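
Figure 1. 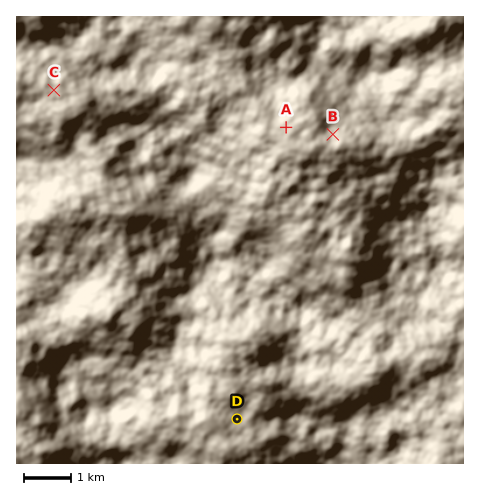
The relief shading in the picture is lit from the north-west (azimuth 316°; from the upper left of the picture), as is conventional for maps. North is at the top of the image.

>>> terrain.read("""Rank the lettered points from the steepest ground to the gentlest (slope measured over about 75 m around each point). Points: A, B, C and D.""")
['B', 'D', 'A', 'C']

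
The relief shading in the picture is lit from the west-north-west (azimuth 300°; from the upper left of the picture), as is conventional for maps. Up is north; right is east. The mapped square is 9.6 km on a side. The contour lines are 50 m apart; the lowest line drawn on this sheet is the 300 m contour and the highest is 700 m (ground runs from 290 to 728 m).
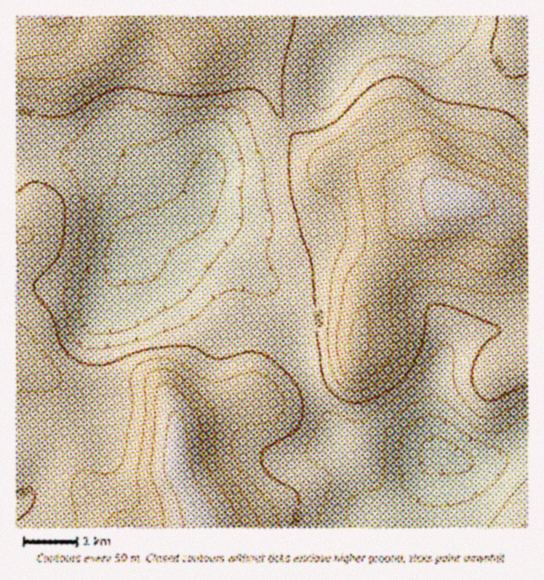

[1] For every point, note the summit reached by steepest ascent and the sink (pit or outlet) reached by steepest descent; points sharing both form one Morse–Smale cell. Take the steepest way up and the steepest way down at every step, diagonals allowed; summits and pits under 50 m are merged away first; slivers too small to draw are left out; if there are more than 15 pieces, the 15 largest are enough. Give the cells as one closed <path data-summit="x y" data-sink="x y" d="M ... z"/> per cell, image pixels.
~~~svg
<path data-summit="178 465" data-sink="137 249" d="M45 149l-16 0-13 4 1 216 16 2 29 10 73-1 16 3 8 4 9 10 7 17 2 15 5-8 61-25 11-1 11 5 9 0 17-5 21-10-7-20-14-30-10-30-8-14-12-11-38-24-29-35-4-1-13 5 2-3 0-11-3-8-9-14-16-16-16-8-66-8z"/><path data-summit="178 465" data-sink="442 453" d="M21 369l-5 1 1 158 414-1 2-22 0-36 8-15-4 1-16 24-15 16-24 12-17 0-34-61 1-20-19-41-39 15-9 0-11-5-11 1-61 25-5 8-2-15-7-17-9-10-8-4-16-3-73 1-29-10z"/><path data-summit="462 201" data-sink="442 453" d="M454 199l-12 2-13 11-32 17-32 61-8 67-2 5-12 10-30 14 19 40-1 20 30 56 6 6 23-4 16-9 15-16 18-26 26 10 21 0 16-6 26-14 0-229-27-2-22-8z"/><path data-summit="462 201" data-sink="411 22" d="M515 16l-101 0-3 5-22 0-15 7-37 31-6 12-8 26-35 33 22 22 19 13 40 6 25 10 32 6 21 10 32 7 22 8 26 1 1-158-11 0-5-4-1-4z"/><path data-summit="118 17" data-sink="137 249" d="M167 16l-49 0-14 23-23 20-23 9-41 1-1 82 29-2 24 8 70 10 12 6 21 24 7 14 0 11-3 3 2 0 12-5 7-7 8-20 6-23 10-11 49-19 18-11-8-14-5-20-7-14-17-18-29-16-31-2z"/><path data-summit="462 201" data-sink="137 249" d="M287 129l-17 11-49 19-10 11-11 37-9 12 8 7 12 17 12 13 38 24 12 11 8 14 12 37 12 23 7 20 2 0 29-13 12-10 2-5 8-67 28-56 10-10 26-12 13-11 9-3-21-10-36-7-25-10-40-6-19-13z"/><path data-summit="118 17" data-sink="411 22" d="M413 16l-245 1 23 28 31 2 29 16 17 18 7 14 5 20 5 11 4 2 30-26 6-11 10-28 15-16 20-16 15-8 26-2z"/><path data-summit="527 527" data-sink="442 453" d="M527 444l-25 13-16 6-21 0-23-10-6 8-3 8 0 36-2 22 96 1z"/><path data-summit="118 17" data-sink="442 453" d="M117 16l-100 0-1 53 42-1 23-9 23-20z"/><path data-summit="462 201" data-sink="442 453" d="M527 16l-10 0-2 5-4 26 1 4 5 4 11-1z"/>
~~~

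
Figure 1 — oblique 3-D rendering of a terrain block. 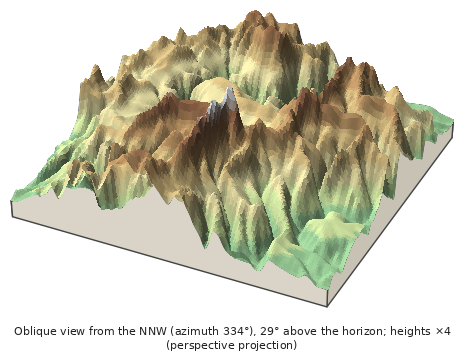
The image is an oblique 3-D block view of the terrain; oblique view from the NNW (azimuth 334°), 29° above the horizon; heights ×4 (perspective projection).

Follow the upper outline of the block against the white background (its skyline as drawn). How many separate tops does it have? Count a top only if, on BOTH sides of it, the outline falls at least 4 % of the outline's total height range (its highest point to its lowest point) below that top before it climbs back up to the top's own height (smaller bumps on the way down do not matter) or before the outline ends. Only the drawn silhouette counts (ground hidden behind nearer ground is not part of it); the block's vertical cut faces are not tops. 4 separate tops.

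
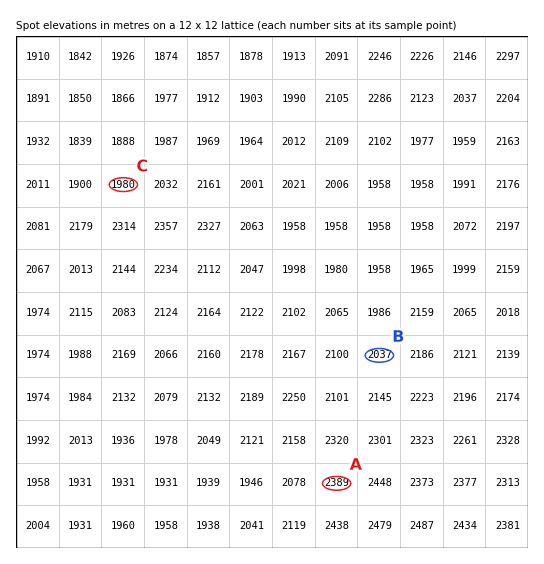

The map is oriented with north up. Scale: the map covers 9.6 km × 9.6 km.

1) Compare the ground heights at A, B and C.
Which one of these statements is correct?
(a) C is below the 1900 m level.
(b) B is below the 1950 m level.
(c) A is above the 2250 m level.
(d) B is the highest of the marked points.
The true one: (c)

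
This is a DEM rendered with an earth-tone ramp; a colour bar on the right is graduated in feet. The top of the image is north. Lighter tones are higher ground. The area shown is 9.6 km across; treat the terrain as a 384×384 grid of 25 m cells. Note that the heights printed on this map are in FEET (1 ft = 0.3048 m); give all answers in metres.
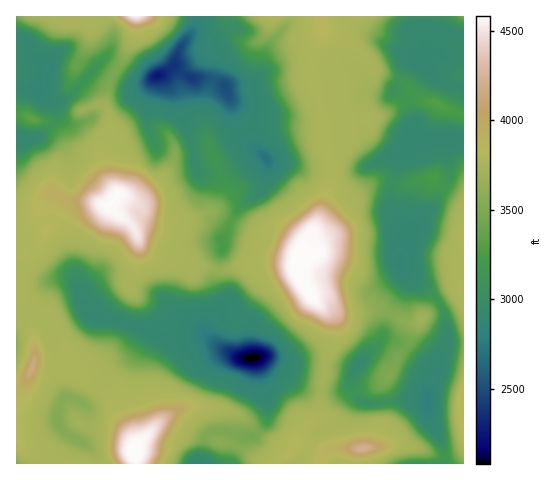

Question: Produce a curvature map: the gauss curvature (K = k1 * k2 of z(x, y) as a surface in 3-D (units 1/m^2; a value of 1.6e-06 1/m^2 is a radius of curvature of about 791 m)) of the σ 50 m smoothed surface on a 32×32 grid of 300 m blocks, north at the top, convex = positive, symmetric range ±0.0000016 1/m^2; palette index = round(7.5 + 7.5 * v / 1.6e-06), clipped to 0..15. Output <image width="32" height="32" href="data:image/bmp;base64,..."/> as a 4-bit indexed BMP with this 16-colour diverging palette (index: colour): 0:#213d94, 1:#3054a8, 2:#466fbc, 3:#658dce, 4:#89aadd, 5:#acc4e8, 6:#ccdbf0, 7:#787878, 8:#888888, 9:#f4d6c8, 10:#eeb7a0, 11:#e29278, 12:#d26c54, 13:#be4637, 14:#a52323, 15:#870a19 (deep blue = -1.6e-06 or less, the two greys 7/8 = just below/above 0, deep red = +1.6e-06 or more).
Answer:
<image width="32" height="32" href="data:image/bmp;base64,Qk12AgAAAAAAAHYAAAAoAAAAIAAAACAAAAABAAQAAAAAAAACAAATCwAAEwsAABAAAAAAAAAAlD0hAKhUMAC8b0YAzo1lAN2qiQDoxKwA8NvMAHh4eACIiIgAyNb0AKC37gB4kuIAVGzSADdGvgAjI6UAGQqHAKd3di7sZP5WiHd3dpdmmAeHd5hshpZQtXiIh3X6Zpu5h4eHaJmYeIdwZ3iHd4qJiHeIh2V4pHd415uIdVjZSGl3eIh4h2d2qHeYZkfJB3lqVnd3eHiHd4ZmaIZaSrd3WLp3eHd4iKdndliXiYioh4d9d4iHd2eHXO+lxWjId5eIRHd1qHh3d1ebJ4V3lnVXemZ2W3Z3d3d6Voh2U4eniJl3hsl2RHd3eHl2WbpmR59Xd5iXZ/aXZ3hXaMqId3V1BnZ3iGyF57ePiHh4enZ6lph2aad3dWWnMmdbd1mGiIiHh3q3ZiN3d2aGaniIaKh2l4d1V3v4h3fpd3qIiHZ3dZeIiHd1t1d3l4homItrZ4pnd4domHeIhoCZdZyHV4eHiHd2Pod8V3e3aWd2Z3mYeYmHl3iKilhYZ4uGhmiYZ4god3h3mIV1yXd3eUZ0eEd6iGt3d1dWdpiHeZ1mdPx4d2aId4d3e8tIiHh4h3dnZ4d3e1eHeIeYeHd3d5h4e2h3iI8DPGmGVnd2d3dniHi4p4eIlvR4Z3aJimiYd4d1kGiWiHdHHVZ3hoqHeHd3g/hnhnd3eGdP1qZ6WHmId3hwiIh3eJlyh0hqd3iVd3h5uXh3d18Xp2homHeIaHd4d7h3iJiJOodJmYd1pVh4d2V3d3eViHhGpYg3ecaXd4d2jKiF"/>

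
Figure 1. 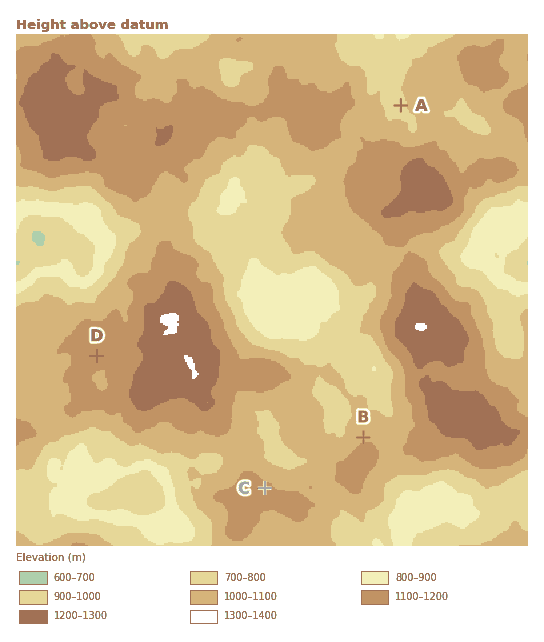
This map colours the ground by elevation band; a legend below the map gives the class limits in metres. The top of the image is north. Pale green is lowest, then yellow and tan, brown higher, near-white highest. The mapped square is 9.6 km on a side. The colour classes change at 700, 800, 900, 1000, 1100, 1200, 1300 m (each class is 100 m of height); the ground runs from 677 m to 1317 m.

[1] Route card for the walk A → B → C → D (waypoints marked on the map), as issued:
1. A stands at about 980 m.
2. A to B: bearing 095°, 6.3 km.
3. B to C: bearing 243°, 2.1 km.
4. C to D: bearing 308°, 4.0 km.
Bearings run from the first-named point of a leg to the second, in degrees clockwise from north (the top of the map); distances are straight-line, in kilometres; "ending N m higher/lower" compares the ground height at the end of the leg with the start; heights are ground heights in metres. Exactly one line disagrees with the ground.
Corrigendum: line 2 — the bearing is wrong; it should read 186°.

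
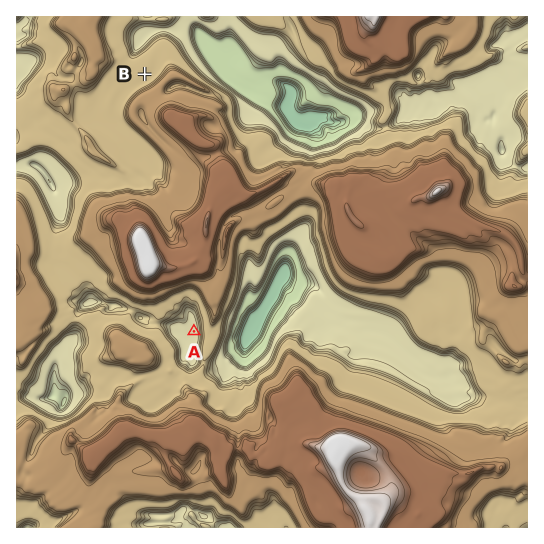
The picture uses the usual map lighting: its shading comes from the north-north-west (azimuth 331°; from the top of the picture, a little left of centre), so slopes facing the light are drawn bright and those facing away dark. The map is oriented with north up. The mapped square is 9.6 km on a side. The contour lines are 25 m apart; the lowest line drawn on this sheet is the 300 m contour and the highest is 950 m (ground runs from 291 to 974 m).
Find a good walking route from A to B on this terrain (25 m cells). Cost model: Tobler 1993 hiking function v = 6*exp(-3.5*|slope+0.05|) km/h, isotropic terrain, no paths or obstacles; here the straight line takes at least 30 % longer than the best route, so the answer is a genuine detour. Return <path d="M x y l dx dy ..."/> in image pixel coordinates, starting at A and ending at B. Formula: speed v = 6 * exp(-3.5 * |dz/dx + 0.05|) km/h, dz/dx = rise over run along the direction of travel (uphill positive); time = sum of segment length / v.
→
<path d="M194 331l-9-9-7-4-15 0-34-17-3-3-13-7-6-5-6-13-22-22-1-2-4-4-3-6 0-4 4-8 0-8 12-24 3-2 3-2 21-21 3-1 1-3 0-3 3-5 0-45 10-22 4-4 3-5 5-5 2-3"/>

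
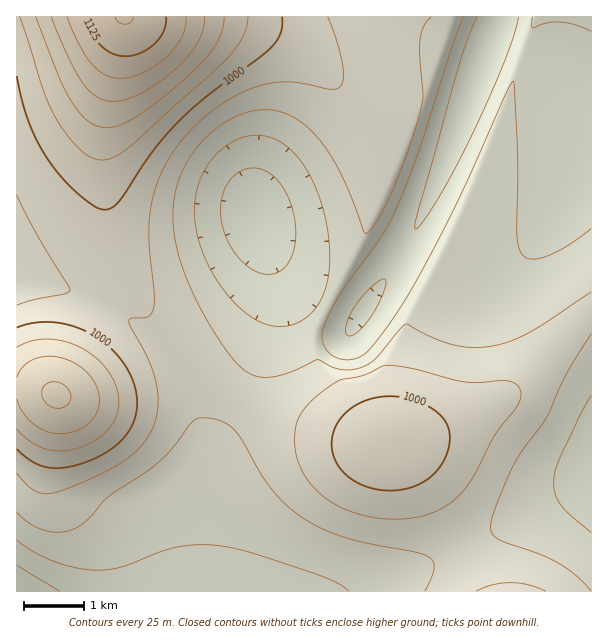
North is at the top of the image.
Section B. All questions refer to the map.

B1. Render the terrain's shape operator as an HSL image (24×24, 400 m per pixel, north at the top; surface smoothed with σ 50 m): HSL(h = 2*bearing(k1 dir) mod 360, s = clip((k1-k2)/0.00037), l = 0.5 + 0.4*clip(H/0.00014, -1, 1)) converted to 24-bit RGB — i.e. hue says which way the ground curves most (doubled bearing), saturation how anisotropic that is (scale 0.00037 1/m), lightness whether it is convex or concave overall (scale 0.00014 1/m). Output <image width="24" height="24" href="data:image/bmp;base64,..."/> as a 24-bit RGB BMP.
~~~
<image width="24" height="24" href="data:image/bmp;base64,Qk32BgAAAAAAADYAAAAoAAAAGAAAABgAAAABABgAAAAAAMAGAAATCwAAEwsAAAAAAAAAAAAAgmt1eJ15dap/c6GBdZGAeIZ/e4F9fn99f358f3t5fnd1fXNwe3JqeHVlbnZfYXhZV35TVYdTX5BZdZhjjppumI90lXlykG53mpmChK2CeKmCcJmCcYmBdoF/en59fn58fnp6f3V4gG5ygGhogGhif3BffX1bbX5WXoJPVIZKVYtLYY5Tdo5fi41pi3ptiW1uqbCVk7WOfKSHcJGHb4SEdH1/eXx9fHt9fnd8gHB7g2l3hmVxiWVqi3Bpi4NtgY1qbo9gXJBVUo5OU4pPYIZYc4JjgH1rgXFut7+joLSPf5hrZH9dX3hkbXx7d3l9enl9fXR/gG2Ch2iGj2qIlXSJl4OMmI+QkJmRiJqKeJp8ZZdsWo1jWYJfYXxgcHlqendxwp5gtJE/j4hAZ3pDTHVCRnVNXnpudnZ+d3KAd2yEfGqMiXKWloWdnZainJ+mm56pm5unlp6ghpeQcYx9Y35sX3hkZHZnbnduwpdZvqRrqKpycp5sW5x4UJOASoN/ZnV9cXKAa2yFbGqOenaYj4yhnpymn6KllJmfm5afoZqimo+cjH2Le3pvYndhXHhlZHlwwbShyMWys8KynL24fbK3XZarTXCRVmN+cnmBaneFaHqOc4OZiZGgm5ulpZ+onJejlZihm5ajooSlo3KZl3KAfYhzX4ZzXHx3zNLQ2uDe0tvdtcXRjaDBYm6uTkqPWlV9dIOFao+WZI+ga4yigZCjlpmknZyln5yqmZiqloymm3aqsXK0t46uqZypcoOPXnN11ODf4Ofn09jdsbHKkYC2e1Kiaj+BamWIeKCbbJmfYoyYY4eScZCUsM/r18LumZyRlo6XjH6WhmqdmnitwKPBvpCtoXGRcG59vtXKxdHHwLW5sYqopFWZhjt9gUh/f6SXeKCcbI6XZH2LZHiAkP6bCjYxQQ45/8PEiopufXRubmp5dHSIoHeKunaVuXyanHuNlruNsbOIqn5tm0hUgTJPejlXfaSJfqWWdZmZa36NZWuCZWZ4/+thEyAcDSYg/658tI1jeHlfaXBfZGxfeWxqnnWGuYKbt4adjKBMl4JCiFEzdi4oejxEhKN7gquNep6Pb4qPZm2DZmB8b2F4+bWvF3hvCy0pFVNA/9XMeXtkbXVjX3FgYXNoc35zn4COuYmfeng0eF8yfFY+g2ZgjJV9iLKFfaaEdJSHanmCYF95Zll2c1x4jmVz/8nEDzs2EEY8/31avo6Ac3txanpvYXpuYntxdoKBooKRg350hX12hnx4h395kq6Dia+Ad554b4Z7Y2l2XldvY1NvcVl0fmVy+cnEHcFMElNIDUJE/9LMen98dH96an52YXxyY3x0d3iEg3t6hXt4hnt3kpR5mreBiqt4dpRvaXhvXFxqWVBmX09oblhvfGhumYZ1/9jME15SCDA0/2pTwpWNeoGAdIB9an54YXx0ZXt2hHh5hnZ1h3hznqd6n7Z6jqZveIpnZGxjV1VgVEteWk1ialtrem9slJN2+d/SI+k9By41DDpD/tbNfYCBeoCAc399aH15YHl1hXR5h3Fzi3ZwrrV6qLVzlaNmeoNhYmVdUlBZTklZVE5fZGBoenxwj5p5qLOG/97MCC84Bycw/56CpoyDfH+BeX+AcX5+ZXl5h3B7im50lHhuu7p6tLVvn6JifYBeYWJaTk9XSUlYUFJgYmttcoVwiaF6mbKF++DQFXaUBycyElJp+tzRfX+BfH6Ad3x/a3Z8im1/jmt4nn1xvrF8t6xwo5xkgn9gYmRcT1RbSlFeUV5nYXh1bpF0g6h8lLWHo52F/72nByczByQw/9vLhX5/fX6AeXx/b3V9jGqFkmp/pn51wamAuqR3p5ZsiIFnZWtjU11lTF1qUm11YIaAb5x/fq1/i66FfoGD/dzODTRGByMw9VQc166afX2Aent/cXJ8jGaIk2iDqXt2w6ODv6J+rZh4kYh0bXd5WGp5T2t9VHyHYJeScqWLgbGIgJmDfX2B1KqY9lYlByIwDC4//d7OfX1+e3l9dG95hmGAj2R7qHhzxaOHw6mMtKWOm5mOeIaUXXiWU3eXVoacZKGjd6qXgqqPen2Ff3uBhX1+/9vJCCIvByAs/8epi397e3N5eGh2fVtxiWVyoYR8xrWdycCuv760pqy1hZKyZ3ywWXetXYapbZ6ofaqfepCSfXeCgXl/gXl6/N7PET5TByAsFJC36bmheGpvdWFufmR5inyOmqqmytLG1NzXztPYs7bPj5DEcHO7Y26yaH+qdpeneZKae3CEgnOBgXJ4gnFvvZB2/5A8CSEqCSEq/9vIc2Jkc2Zt"/>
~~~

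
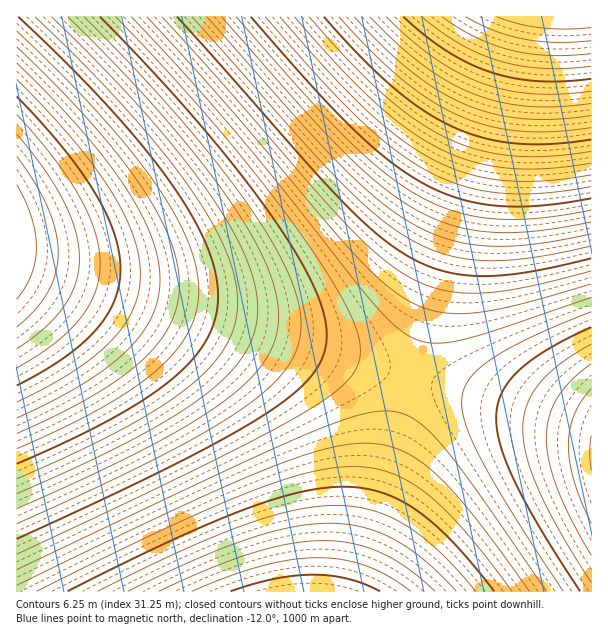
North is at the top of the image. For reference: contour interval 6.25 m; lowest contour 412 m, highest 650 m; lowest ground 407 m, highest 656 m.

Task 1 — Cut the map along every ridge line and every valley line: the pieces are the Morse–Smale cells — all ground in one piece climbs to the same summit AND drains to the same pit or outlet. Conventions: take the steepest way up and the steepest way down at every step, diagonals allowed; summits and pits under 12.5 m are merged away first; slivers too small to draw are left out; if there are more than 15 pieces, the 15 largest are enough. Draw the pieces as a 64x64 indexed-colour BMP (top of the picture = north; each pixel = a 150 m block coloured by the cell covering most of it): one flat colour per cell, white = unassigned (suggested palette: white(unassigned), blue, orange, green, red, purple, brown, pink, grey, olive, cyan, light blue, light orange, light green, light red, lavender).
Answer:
<image width="64" height="64" href="data:image/bmp;base64,Qk12CAAAAAAAAHYAAAAoAAAAQAAAAEAAAAABAAQAAAAAAAAIAAATCwAAEwsAABAAAAAAAAAA////ALR3HwAOf/8ALKAsACgn1gC9Z5QAS1aMAMJ34wB/f38AIr28AM++FwDox64AeLv/AIrfmACWmP8A1bDFACIiIiIiIiIiIiIiIiIiIiIiIiREREREREREREREREREIiIiIiIiIiIiIiIiIiIiIiIiJEREREREREREREREREQiIiIiIiIiIiIiIiIiIiIiIiIiRERERERERERERERERCIiIiIiIiIiIiIiIiIiIiIiIiJEREREREREREREREREIiIiIiIiIiIiIiIiIiIiIiIiIkREREREREREREREREQiIiIiIiIiIiIiIiIiIiIiIiIiJERERERERERERERERCIiIiIiIiIiIiIiIiIiIiIiIiIkREREREREREREREREIiIiIiIiIiIiIiIiIiIiIiIiIiREREREREREREREREQiIiIiIiIiIiIiIiIiIiIiIiIiJERERERERERERERERCIiIiIiIiIiIiIiIiIiIiIiIiIiREREREREREREREREIiIiIiIiIiIiIiIiIiIiIiIiIiJEREREREREREREREQiIiIiIiIiIiIiIiIiIiIiIiIiIkRERERERERERERERCIiIiIiIiIiIiIiIiIiIiIiIiIiJEREREREREREREREIiIiIiIiIiIiIiIiIiIiIiIiIiIkREREREREREREREQiIiIiIiIiIiIiIiIiIiIiIiIiIiRERERERERERERERCIiIiIiIiIiIiIiIiIiIiIiIiIiJEREREREREREREREIiIiIiIiIiIiIiIiIiIiIiIiIiIiREREREREREREREQiIiIiIiIiIiIiIiIiIiIiIiIiIiJERERERERERERERCIiIiIiIiIiIiIiIiIiIiIiIiIiIkRERERERERERERDIiIiIiIiIiIiIiIiIiIiIiIiIiIiJERERERERERDMzMiIiIiIiIiIiIiIiIiIiIiIiIiIiIkREREREREMzMzMyIiIiIiIiIiIiIiIiIiIiIiIiIiIiREREREMzMzMzMzIiIiIiIiIiIiIiIiIiIiIiIiIiIiJEREQzMzMzMzMzMiIiIiIiIiIiIiIiIiIiIiIiIiIiIiQzMzMzMzMzMzMyIiIiIiIiIiIiIiIiIiIiIiIiIiIhEzMzMzMzMzMzMzIiIiIiIiIiIiIiIiIiIiIiIiIhERETMzMzMzMzMzMzMiIiIiIiIiIiIiIiIiIiIiIiEREREREzMzMzMzMzMzMyIiIiIiIiIiIiIiIiIiIiERERERERETMzMzMzMzMzMzIiIiIiIiIiIiIiIiIiIRERERERERERMzMzMzMzMzMzMiIiIiIiIiIiIiIiIREREREREREREREzMzMzMzMzMzMyIiIiIiIiIiIiIhERERERERERERERERMzMzMzMzMzMzIiIiIiIiIiIhEREREREREREREREREREzMzMzMzMzMzMiIiIiIiIiERERERERERERERERERERETMzMzMzMzMzMyIiIiIiEREREREREREREREREREREREREzMzMzMzMzMzIiIiIRERERERERERERERERERERERERETMzMzMzMzMzMiIhERERERERERERERERERERERERERERMzMzMzMzMzMxEREREREREREREREREREREREREREREREzMzMzMzMzMzERERERERERERERERERERERERERERERERMzMzMzMzMzMREREREREREREREREREREREREREREREREzMzMzMzMzMxERERERERERERERERERERERERERERERETMzMzMzMzMzEREREREREREREREREREREREREREREREREzMzMzMzMzMRERERERERERERERERERERERERERERERETMzMzMzMzMxERERERERERERERERERERERERERERERERMzMzMzMzMzEREREREREREREREREREREREREREREREREzMzMzMzMzMRERERERERERERERERERERERERERERERERMzMzMzMzMxEREREREREREREREREREREREREREREREREzMzMzMzMzERERERERERERERERERERERERERERERERETMzMzMzMzMREREREREREREREREREREREREREREREREREzMzMzMzMxERERERERERERERERERERERERERERERERETMzMzMzMzERERERERERERERERERERERERERERERERERMzMzMzMzMREREREREREREREREREREREREREREREREREzMzMzMzMxERERERERERERERERERERERERERERERERERMzMzMzMzEREREREREREREREREREREREREREREREREREzMzMzMzMRERERERERERERERERERERERERERERERERETMzMzMzMxEREREREREREREREREREREREREREREREREREzMzMzMzERERERERERERERERERERERERERERERERERETMzMzMzMRERERERERERERERERERERERERERERERERERMzMzMzMxEREREREREREREREREREREREREREREREREREzMzMzMzERERERERERERERERERERERERERERERERERERMzMzMzMREREREREREREREREREREREREREREREREREREzMzMzMxERERERERERERERERERERERERERERERERERETMzMzMzEREREREREREREREREREREREREREREREREREREzMzMzMRERERERERERERERERERERERERERERERERERETMzMzMxERERERERERERERERERERERERERERERERERERMzMzMz"/>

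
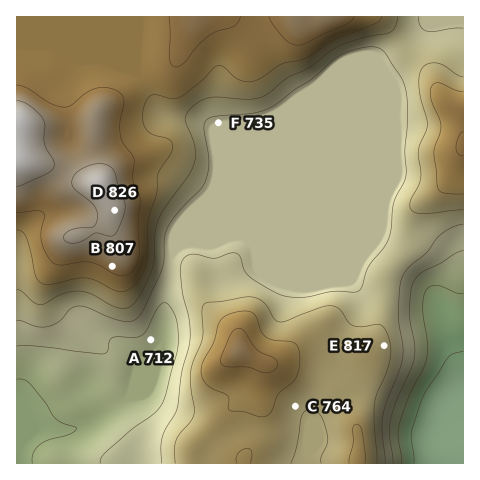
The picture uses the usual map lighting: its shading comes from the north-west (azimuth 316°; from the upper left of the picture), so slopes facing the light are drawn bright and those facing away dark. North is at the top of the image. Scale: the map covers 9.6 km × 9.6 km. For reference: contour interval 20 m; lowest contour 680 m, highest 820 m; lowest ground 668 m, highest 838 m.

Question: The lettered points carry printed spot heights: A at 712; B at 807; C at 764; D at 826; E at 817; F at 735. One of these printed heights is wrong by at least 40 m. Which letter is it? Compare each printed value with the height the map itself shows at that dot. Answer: E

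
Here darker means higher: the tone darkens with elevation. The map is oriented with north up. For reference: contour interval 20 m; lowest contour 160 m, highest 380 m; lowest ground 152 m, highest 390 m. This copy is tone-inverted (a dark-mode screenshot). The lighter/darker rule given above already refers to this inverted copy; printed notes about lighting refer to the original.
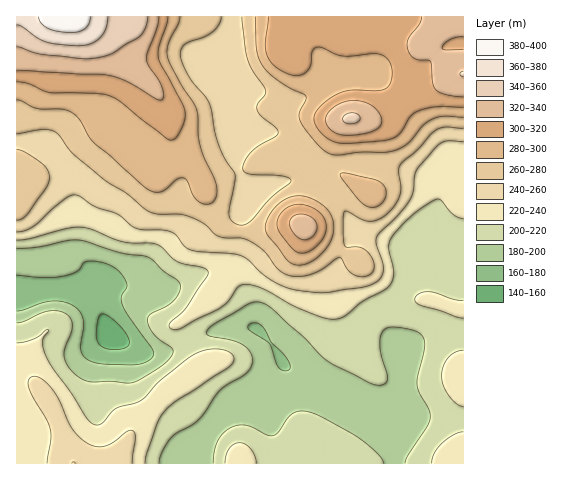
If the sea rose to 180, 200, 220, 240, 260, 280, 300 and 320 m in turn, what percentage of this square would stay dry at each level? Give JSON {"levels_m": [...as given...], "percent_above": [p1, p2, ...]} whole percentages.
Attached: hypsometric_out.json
{"levels_m": [180, 200, 220, 240, 260, 280, 300, 320], "percent_above": [96, 82, 63, 51, 38, 25, 16, 7]}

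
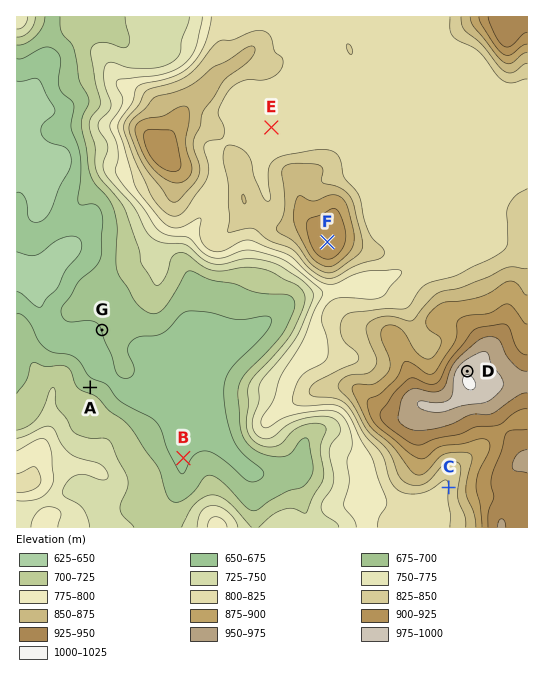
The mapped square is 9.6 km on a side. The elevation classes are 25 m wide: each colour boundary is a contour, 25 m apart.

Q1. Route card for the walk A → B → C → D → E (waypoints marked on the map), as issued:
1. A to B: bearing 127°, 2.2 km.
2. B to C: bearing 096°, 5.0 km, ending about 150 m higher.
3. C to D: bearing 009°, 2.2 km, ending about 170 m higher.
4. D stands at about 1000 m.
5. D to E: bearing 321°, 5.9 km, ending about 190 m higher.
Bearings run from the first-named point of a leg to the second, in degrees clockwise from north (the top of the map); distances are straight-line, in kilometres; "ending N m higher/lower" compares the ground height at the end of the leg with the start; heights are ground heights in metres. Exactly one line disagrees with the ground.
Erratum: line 5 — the sense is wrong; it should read lower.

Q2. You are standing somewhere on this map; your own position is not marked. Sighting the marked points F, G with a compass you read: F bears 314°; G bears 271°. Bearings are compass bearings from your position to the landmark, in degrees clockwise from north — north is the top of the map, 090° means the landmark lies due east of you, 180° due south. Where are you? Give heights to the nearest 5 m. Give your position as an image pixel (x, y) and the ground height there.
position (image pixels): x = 424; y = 336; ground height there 865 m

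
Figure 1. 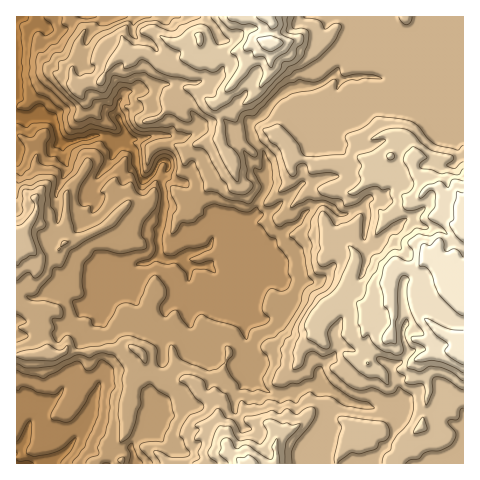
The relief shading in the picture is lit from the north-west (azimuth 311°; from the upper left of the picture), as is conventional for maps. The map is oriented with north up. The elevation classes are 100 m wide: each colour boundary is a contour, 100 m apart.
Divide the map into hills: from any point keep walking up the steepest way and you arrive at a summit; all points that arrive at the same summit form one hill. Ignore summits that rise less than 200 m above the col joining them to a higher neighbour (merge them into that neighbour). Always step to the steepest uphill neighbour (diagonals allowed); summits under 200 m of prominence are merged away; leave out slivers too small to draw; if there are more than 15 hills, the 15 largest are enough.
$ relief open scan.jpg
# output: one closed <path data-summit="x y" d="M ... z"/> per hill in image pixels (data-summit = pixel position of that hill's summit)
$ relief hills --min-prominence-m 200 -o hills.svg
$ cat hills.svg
<path data-summit="444 276" d="M463 16l-6 1-12 21-3 23 2 6 1 21 4 10-1 5-10 9-35-14-15-17-13-4-22 0-12 2-7-5-15 11-29 3-11 7-21 24-9 5 3 15 11 12 4 14 0 9-3 4 3 9-8 14-4 13-5 3-25-5-7 2-4-3-12-3-19-25-9-3-9-6 4-9-5-5 0-20-2-4 8-3 1-8-2-5-11-10-26-3-10-8-3 3-1 14 6 14 0 6-8 5 15 7 4 4 1 13 7 16-1 6 5 20 5 6 11 3-5 19 2 21-10 6-13 2-19 10-14 12-3 7-7 8 10 8 0 6-22 24-3 8-1 17-18 29-26 20-9 26-9 14 1 11 159 0 0-13-5-2-14-14-9-3 2-6 11-10 14-3 12-7 10 0 9-10 6-18 0-7-8-15-9-10-2-7 22 20 16 5 14 7 24 21 16 2 12-2 14-7 9 1 14 7-6 13-6 20-18 25 11 13 149-1z"/><path data-summit="274 43" d="M456 16l-439 0-1 100 13 2 10-3 13 4 4 5 4 17 7 2 29-8 12 1 5 5 11-5 0-6-6-14 0-10 4-7 10 8 26 3 13 15-1 8-8 3 2 4 0 20 5 5-4 9 9 6 9 3 19 25 12 3 4 3 7-2 25 5 5-3 4-13 8-14-3-7 3-6-3-21-12-14-3-15 3-3 6-2 16-18 13-11 28-4 19-12 7 5 12-2 28 1 7 3 15 17 32 14 5-2 8-7 1-5-4-10-3-33 4-21 10-13z"/><path data-summit="28 242" d="M39 115l-10 3-13-1 1 335 8-13 9-26 26-20 18-29 1-17 3-8 20-21 3-6-11-11 7-8 3-7 14-12 19-10 13-2 10-6-2-21 5-15-1-4-10-3-5-6-5-20 1-6-7-16-1-13-4-4-15-7-1 10-6 11-13 16-4 0-15-9-7-1-4-4-3-11 0-9-5-8-2-12-4-5z"/><path data-summit="251 463" d="M194 340l1 6 9 10 8 15 0 7-6 18-9 10-10 0-12 7-14 3-11 10-2 6 9 3 14 14 5 2 1 12 137 1 0-4-10-9 18-25 6-20 6-13-14-7-9-1-14 7-12 2-16-2-24-21-14-7-16-5z"/>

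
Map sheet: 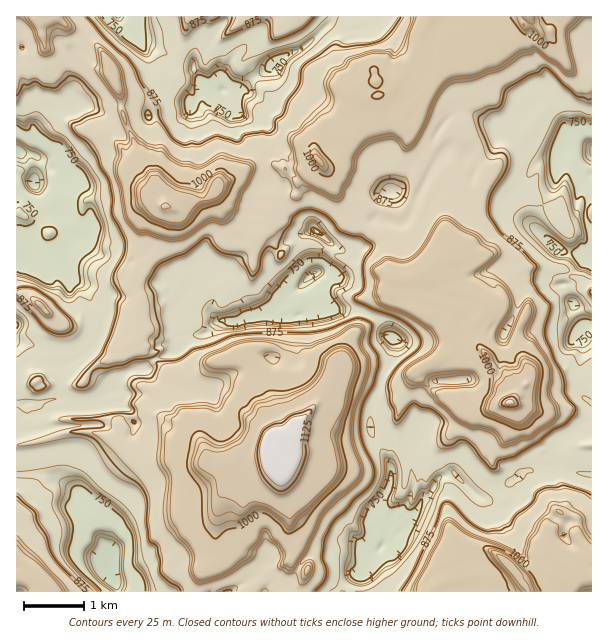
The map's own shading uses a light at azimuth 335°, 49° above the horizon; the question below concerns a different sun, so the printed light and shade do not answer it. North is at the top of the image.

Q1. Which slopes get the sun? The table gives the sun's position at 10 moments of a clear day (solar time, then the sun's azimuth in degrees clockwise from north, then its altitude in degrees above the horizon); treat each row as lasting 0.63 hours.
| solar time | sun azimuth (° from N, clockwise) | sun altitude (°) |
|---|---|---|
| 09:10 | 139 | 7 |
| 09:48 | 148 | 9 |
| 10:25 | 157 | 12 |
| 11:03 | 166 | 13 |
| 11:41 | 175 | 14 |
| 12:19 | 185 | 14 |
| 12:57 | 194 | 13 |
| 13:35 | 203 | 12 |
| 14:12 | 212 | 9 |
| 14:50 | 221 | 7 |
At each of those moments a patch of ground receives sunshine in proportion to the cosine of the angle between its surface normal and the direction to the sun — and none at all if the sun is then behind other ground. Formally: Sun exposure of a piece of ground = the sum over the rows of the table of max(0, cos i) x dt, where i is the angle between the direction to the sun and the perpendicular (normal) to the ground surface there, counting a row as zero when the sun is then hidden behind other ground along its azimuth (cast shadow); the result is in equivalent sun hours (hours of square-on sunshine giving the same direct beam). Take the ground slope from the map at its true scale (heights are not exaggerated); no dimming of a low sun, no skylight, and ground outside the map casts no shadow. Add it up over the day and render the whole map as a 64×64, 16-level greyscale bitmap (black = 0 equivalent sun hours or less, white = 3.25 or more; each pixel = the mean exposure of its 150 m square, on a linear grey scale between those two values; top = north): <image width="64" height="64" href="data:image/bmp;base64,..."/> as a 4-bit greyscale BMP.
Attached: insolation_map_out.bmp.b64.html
<image width="64" height="64" href="data:image/bmp;base64,Qk12CAAAAAAAAHYAAAAoAAAAQAAAAEAAAAABAAQAAAAAAAAIAAATCwAAEwsAABAAAAAAAAAAAAAAABEREQAiIiIAMzMzAERERABVVVUAZmZmAHd3dwCIiIgAmZmZAKqqqgC7u7sAzMzMAN3d3QDu7u4A////ANhmQkERAlZ2jZeZnXVoZmh9hkITVTJFZmZmZmpzVmaedlQSAAAldpfZat/6dlZmeMeWMAAlQSVVZmZmqUJWZWZlQRABEjVqlnZWZnzXZWvlZlViIQEzImZVVVm0E1VWVVICERMzRFdnZlVVZp2GVHcENXZEIAMiVmZWi0AEVVVWICMjJWREVmdmaWZmaJZZaHVlZVUzESI1VVZhAARVVFUSRDdEhnlWnGfYZmZmuclmpnVnZVQyIiRVQgAAA1UzYjQyRlR7p2d2eoZnhmZrlqaIpmt1VUMyJFIAAAEQRUVCVSNERFZlpnZ6ZmiqqGh7yWmJZ0VVRDMiEAAAASEiUzRUREJFVVmlVWZmZ5m9mNt8qZvGhVVEMzIAAAAAIwN2JDAlVFVWrGVlVWZWeIjflmfKyaqXV5dTMhAAARACIgAkAkV3VWy2VoVVZlZnZmaKdmytvLt0qXUxAREzIQFCE0IkREdnyWaKhVVmd2ZmaMzHZsq8u5RWeDMyNUREMQARAFVVad2Ge8tlZme6ZmZrl5pma3mZdVVWgyRlVlRDEAACZmeJl2eol2anaaZmZnlmaXZmdmVVdWV4iGbKVVVDI0VmZmZmaIl2ZnZVVlVmdmZndmVFM1qGZmZ2a6vZZmZmZXdmZmZ5l2VVVlRENFVWZmZmZUMyWGZmeoaKZ53nZlVnRpqpiap2VVVVVBAAFUVWZlVURDNVZmVr3tdp/s+mVVRDEUirlUZUVURUEBADQ1VWdVdlRFVmZVV5h6x57ux1VWZVVVMiVTNVNVVUQyVBAVV1aHZUVqZlVG3/yc/53/plVVUyIjMiN2UyVVQ1UzMQAmZml2RVuWab2Wbvp415i4ZVVVMhEAAnVCEAAARCIiIABmaJhVd8796FVWj+dlRERWeGZmZUMiNVUxAAEkQQABEjVnm3VmeXt1VUIxJWUjE1a9tmvqZliGVURDQzRDIAACVWaKpGabshEiM0EWdlU0VTQlUleGUxE1ZlZ3ZEVEMQAlZpiENsuUEABEJENmdEVVIDVTGMylECVVV8y3VURDMhVWd4YjRozdy3YxFVVSRVVEVVQhet7KURNVd3ZVMjRENFVFVTEBRmZlahACEyJERFVVVUIlZppiABIBNWZ4VDNBMyIjIAACVlVyMyARMyEUVmd2VCRmZVQhAAABIzIQABEANCEAERJVVTIhQxIkABVmr+plQ1VWlUQgAAAAAAAAAAFIYhNHaWZVVTBDFDVCI1rIdlVDVlVEVUMAAAAAAAAAAAFGiKvoVmVmgzhWVYVMnMYiVVRFZURVRCEAAAAAAAAAACa+/XZWZWZ5NoZ1WbnbIhNVVVVlRVVVVkIAAAAAAAADr/6FVWZWZmczRWQzfGEBEkVVNVVUVVVVVVUwAAAAATh6ZlVVVWZlVCEiJYmCEAAAA1eWVDVVVVVWZnYiERARElZmZmZmZVMyMyEzdkAAABEmV3ZnZVZlVWZ5aHMwEhE1ZmZmZmZUIQJFQ1dlMAASM0VUVWemZmZmZpx2mEQjOWaGVVVmZmdxJFWFVVECASNEISMlVq6nZmZ5lme6lnjYVCExJFVmZo11VCRCEBMzNEQxRDVmaN+mff2WqXiv/WVTIQAARVVmVYVREgASRmVVVENFVmZniMy6dmaZQ2ZSRlZjIRAVVVUgJBEgBMlmZodVRDWHrP//y7ZmZmmWQQWd7HVUQyRVQgEgEhOLemh1NFVVZqrLnf/OmYZlZpt1WMlmVUREMkMAJBEzWJZkWnVVVWWZinzqeMju11VmaYrNhmZmZlVCABJDJFiZZlNSJWZliYZnumllnaeZZmZn3+hmZmU0VVMSRVVEV3ZVQ0NEVmVYZmZ2UkVY33lmZmiWauhmMABFVVVVV1VVVUVDRRBFVTNXdlVVQhBHqJVVZYv9mGZkI1ZVVVVohVVUAjRUEVVVWGiVI1MAACVmp2Z4jHZqdnu7hlVVVVa3VVUQJVaHZWaKqHUhEAEREBRoZ6aGi2eWaKl2ZVVVVXpmVTM1UVZWadeVRUIBEAAAEhNVI2e1VnVmZmZmVVVkV2ZUVVUhOIZrenREQyEAAAAAA1Q1ZiJWl2ZmdmZVVmICVmdVVTzZZ7iaZTEwABABEAAkVVhjFFV8l2n6ZWZmUgJWaIVWema/q9dVEwASAAAAABIzUzVVVWjf/Xt1ZmZDRVVmpma6mqZ3VVVVEjEREQAAAAFSAlVVVmeGZ5ZWZTRVZWaIdm3sdkACNXRBITEAEAABESQgFFZlZmVWlmVVZ2ZlVm3/9mZlQgBWVFdTMQAAACRDFEMRRmZmZWZ4Zmat12ZWZnh4ZmVVV3amVhREIhEREkQyVDNWZmZmVmpmZmeYZmVWbNqYu3aLe6ZSNVl0REQkVEE1WHZlVWZlWZZmZml2Zmfcqd7LubiaVDJFVnRVV4QRMzVVVVVmVmZWzbl2aupmbJZnd2eth5ZEM1VVWsaMpgAUVVMkVVVVZmVqzf2mfPvb51VmZmZlZSMkVVZprsZ4UhMiQwBFVVVWZWZmat2GfO1lVVi3ZlVhERA1Zqdodme7URACIQEiEUZmZVVWaeydtkRVaHVmVRAAADVmZmZmZmrLUQAAAAAARmZmZVZme+tmRFZpaIZUEAATVWh2Ztlmbfx2MgAAAAJGZlZVZmZneHVFVpiL2FMQEjRlach0Xel2auljMhAAAjVmVVZmVnzERqZatnkzQREDRFVnruxUjthWa3ZUMhABRFZmZmZmiYNGnJ"/>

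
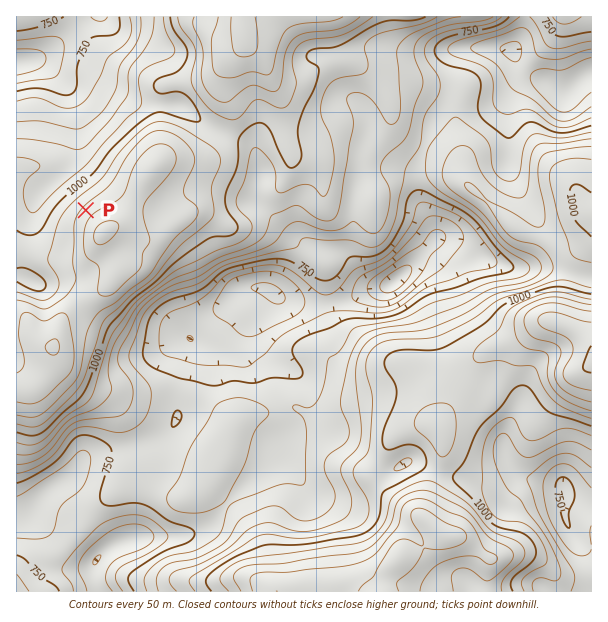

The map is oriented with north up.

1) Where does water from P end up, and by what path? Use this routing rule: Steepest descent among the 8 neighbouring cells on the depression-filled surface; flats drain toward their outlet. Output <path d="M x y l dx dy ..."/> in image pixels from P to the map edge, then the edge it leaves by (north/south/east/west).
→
<path d="M86 210l-30-30 1-4 14-14 1-3 0-63-3-3 0-1-30-30-22 0"/>
exit: west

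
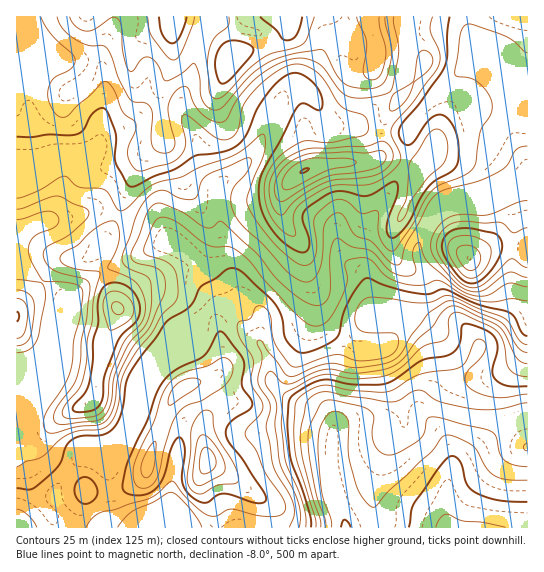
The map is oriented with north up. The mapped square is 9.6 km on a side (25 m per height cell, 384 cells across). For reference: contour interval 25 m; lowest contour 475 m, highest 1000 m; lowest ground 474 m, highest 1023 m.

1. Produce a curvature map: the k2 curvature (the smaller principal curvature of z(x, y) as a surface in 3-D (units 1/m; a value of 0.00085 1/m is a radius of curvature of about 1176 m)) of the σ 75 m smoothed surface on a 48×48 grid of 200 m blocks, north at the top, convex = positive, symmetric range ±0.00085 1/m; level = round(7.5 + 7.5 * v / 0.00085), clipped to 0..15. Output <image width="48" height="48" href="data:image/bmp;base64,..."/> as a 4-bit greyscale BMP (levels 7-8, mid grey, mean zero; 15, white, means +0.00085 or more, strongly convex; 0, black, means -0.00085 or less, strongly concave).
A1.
<image width="48" height="48" href="data:image/bmp;base64,Qk32BAAAAAAAAHYAAAAoAAAAMAAAADAAAAABAAQAAAAAAIAEAAATCwAAEwsAABAAAAAAAAAAAAAAABEREQAiIiIAMzMzAERERABVVVUAZmZmAHd3dwCIiIgAmZmZAKqqqgC7u7sAzMzMAN3d3QDu7u4A////AGZ4d2VVRnd3JFZUREaJYhV4iId2dmZmZmd4ZnZ3QSZzFXZWeImXQSd3d3d2Z3d3d2dmZ5hnVSAgVlVniJqWIEiHd3d3Z3d4h3dlaKhVWKQDuFVneIiEEViHd3d2V3d3d3h1R5dUWbYCqXVnd3dkImh3d3d2V3d3doiHVWVjSacAeaZndmZUM2d3eHd2Vnd3d3eHZWd0KIcAarZWd2ZVQ2iIiHd3VXeIiXd2Q1VmFocgSJVGeIdlQ2iIiHiHVmZ3imZlMQADModAVkNFZ4dVVGiIiIiGR3ZmeHVmVVUwQWdQVkRVRWZWVFd4d4h0Z3dlVnRHiJtxEzZiNmZ4d3ZWZERVVnZFeHdlRHYliZyjBRd1JGeJqXQ1Q0MzRWVoh3d2VHdBV3mkBhWYdVVnhQAiNGZVVVVoh3d3dndzNWdkBUGah3dUMAV1RWdmZlVWd3d3d3d1RXdlAXIXh3mXUDiGRHh2ZUVlVWd3eDV2RGd3QEcxRWmZYEiXZWmImFNnZUVmZkNGRGiHUxV2NGeHMGiYhleJq3NYh0RERZU1Q3mGVTFndGdjE4mIh2V4iGVXiEMiaaY0Q2dVaFE3dXdEU4h3d2VVVmdWdRAjeqZEU0VoumMzVnZXY2Znd1RXd4d1MANTR7ZFUjesylNmZVZ4U1Z3iGRHZlREADZlVpVVUii7p0V3dmd2RHd4iYVFQzR2AWZVZlREMgN4dVd2Znd1R4d3eIZFVWeDB6ZEVkQ0VjE1dnh1Z4dlaIh3ZnZESIhgG9pjN3RomIYyNXdlZ3ZVd3d3ZVQyaHUQastzKWWImHh1ITRGZWZWd2Z4czRDh0EUmrp1KWV3h3moZDV2RXZXdmiZcjdkhjAWqqh2KXVVZ3mHd0RkWIVYZYiIUjiDiGAFmpd3N1ZlRVZmd1RGeHRoVYZUQ0hzaZIBZ4ZmVkM1VERVZkRnd2OINnUzVEZjKJcAJERWeJdUZ2VndkR4d0SXJoVEVUVlFXYwESM0eYh1aIZndlNod0SGJ5hlRERVIWdTIjNDNHiGWIdmd2VFZUNFN6mHZVVVMFhlZndlRXeHZ4dmeHdkZVMRNoqpdniJgCh3d3d4dWZndmdmmXinV3YwA1aah4h5tAeJhmd4dWZmVlVWmHm4RniDAkMkVWZWpgSJhmZ4Znh2Z3ZWd3iXNXinI2VCERIjQwOKhmd3Z3h3h3VWVnh0JWeXQ1d3VFVVQwFodWd3aIdnh2VWZWdiNnZnZEeIVWVmdjA2ZWeHeHZoh2VGh1ZSSIZFZjV2RWZUaIIFZniHeHZoiIY2iGdiSJdUVkV1NGdkJocSeIh2eHZniIYmd1djJoiFRURUNYl4QWdRN4dneHZmd3Y3h1Z2JHiHZTI0V5dqgTaFFXZ3d4d2ZWY3h0Z3I4qXZlQ1VpZZkhe5NGd3d4d2VVZHhkZ2InqYdmdURnVYkxaYVGd3d3dlVmZGh0eHImiHZXmVVmRXgzZmZGdmZnZWeJdVdliYMUZDRWiWVmRmYlZmdVZnd3ZmiqhlZleJYkRndomFWGSXQXd3dVd4iA=="/>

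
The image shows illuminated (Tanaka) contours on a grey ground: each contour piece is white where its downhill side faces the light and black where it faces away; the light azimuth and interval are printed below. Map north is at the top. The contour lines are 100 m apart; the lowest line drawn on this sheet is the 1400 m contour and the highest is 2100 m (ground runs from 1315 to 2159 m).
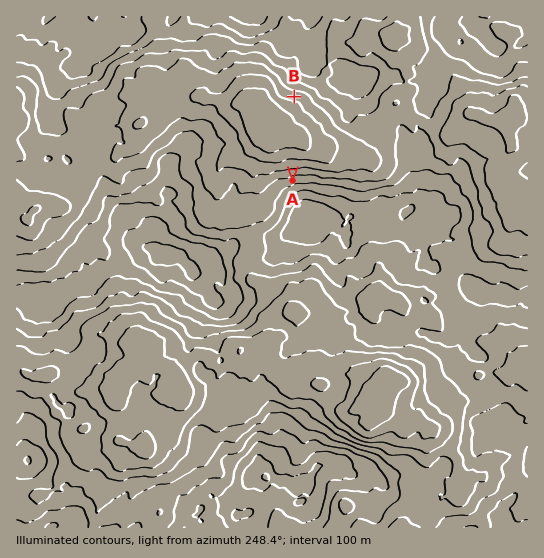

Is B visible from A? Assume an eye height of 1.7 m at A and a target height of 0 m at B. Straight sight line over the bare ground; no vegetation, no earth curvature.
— yes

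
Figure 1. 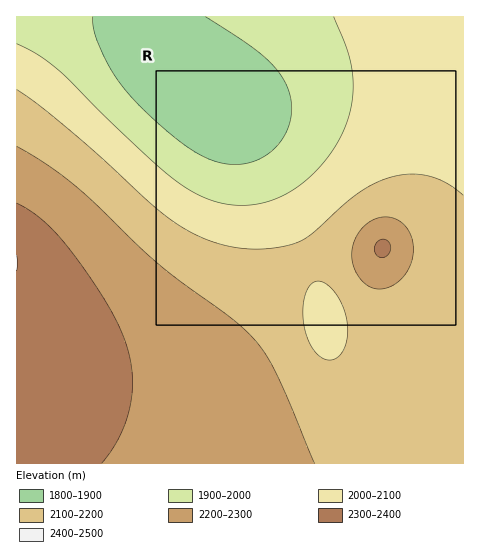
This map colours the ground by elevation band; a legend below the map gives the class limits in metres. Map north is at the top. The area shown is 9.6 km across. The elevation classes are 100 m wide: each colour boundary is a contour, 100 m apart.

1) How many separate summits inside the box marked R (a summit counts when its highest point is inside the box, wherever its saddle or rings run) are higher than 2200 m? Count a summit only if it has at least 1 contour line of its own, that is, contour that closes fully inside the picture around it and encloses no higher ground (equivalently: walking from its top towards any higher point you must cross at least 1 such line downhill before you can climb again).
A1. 1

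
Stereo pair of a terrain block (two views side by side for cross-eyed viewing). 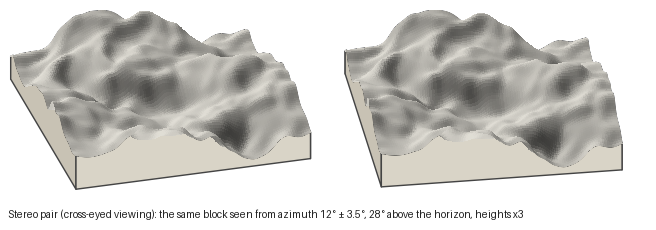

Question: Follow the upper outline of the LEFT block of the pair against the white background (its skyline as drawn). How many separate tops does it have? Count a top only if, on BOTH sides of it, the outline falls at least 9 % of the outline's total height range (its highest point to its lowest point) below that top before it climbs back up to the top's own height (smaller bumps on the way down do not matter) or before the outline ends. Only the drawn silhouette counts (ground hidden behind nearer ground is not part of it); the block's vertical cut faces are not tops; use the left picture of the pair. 2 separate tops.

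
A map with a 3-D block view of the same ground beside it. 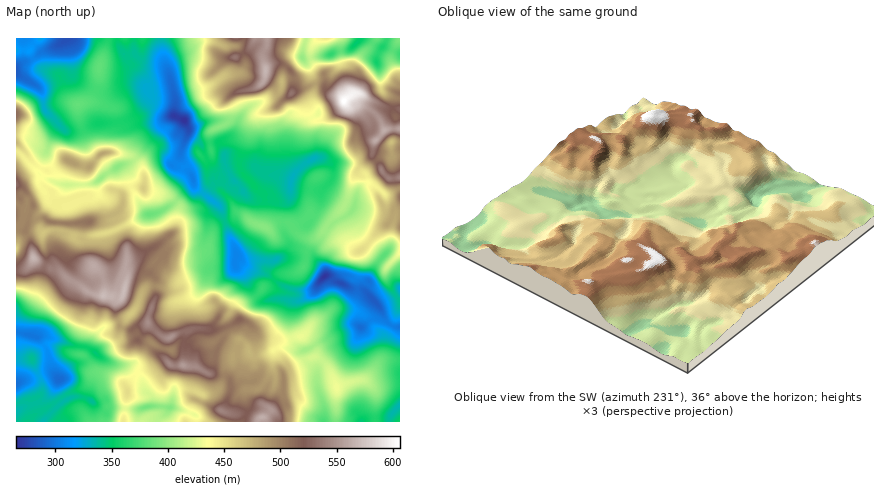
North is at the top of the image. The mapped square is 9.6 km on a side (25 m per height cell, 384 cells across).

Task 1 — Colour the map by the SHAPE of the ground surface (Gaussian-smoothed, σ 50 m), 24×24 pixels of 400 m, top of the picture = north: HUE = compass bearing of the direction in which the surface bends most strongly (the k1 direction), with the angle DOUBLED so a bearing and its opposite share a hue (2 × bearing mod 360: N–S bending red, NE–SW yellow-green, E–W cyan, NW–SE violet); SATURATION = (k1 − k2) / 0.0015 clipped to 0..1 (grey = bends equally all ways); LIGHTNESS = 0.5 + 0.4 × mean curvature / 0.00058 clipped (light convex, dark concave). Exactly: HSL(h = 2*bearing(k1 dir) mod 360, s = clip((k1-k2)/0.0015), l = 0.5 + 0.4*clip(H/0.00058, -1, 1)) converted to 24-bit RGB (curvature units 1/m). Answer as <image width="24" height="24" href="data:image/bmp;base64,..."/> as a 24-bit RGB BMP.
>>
<image width="24" height="24" href="data:image/bmp;base64,Qk32BgAAAAAAADYAAAAoAAAAGAAAABgAAAABABgAAAAAAMAGAAATCwAAEwsAAAAAAAAAAAAAjI1vh22cXJSZdHSibLKtbD2J6eRUMXYgt2g+M3VUs3QrThsuu8PxpMrhMnqt35OWiW/UwEecTm6BcUudf69fZU13tLZdM2tZsYO7eaieUlvCwD9ZcikqkEU40s+Dh3fGmjWpNJWMcc/PGNfua5kvvphKO4iEitFV1l9Jp0G8YlKcqE6ntHNvUF1us76XYHCUWGo7r8RmK0lNey8+wJCCSGOhtNrBp0+Njl2InDUrYHAkhnlAKdiMhr9whmqWbaFg1sZjU1qYV0JxebGMh3/Dmo3Piaqbfm6VfXqka7VogD97R5hue8mFiiqYZEoRfFglhjxjw+f9u8H0idjquE6YW3GBaoyIcLGiedBsnlO6f1SUgcePVXd/hWCRuoONhmeRfqmmsFuzWnDB4Yo9gDwUVRgdvJ7ae6vULOvLengEkrNDknZdrWZlXYaGi19SdqBCcJw/bDYzXrRHmJ5jTohcR1xtrpmKj3ytfGs2XVQ0TCQgsYBMcauyMKTjQrPV4IGKPePYscD2oWDoimHOXrrDl1Z/aaR7h8bCY4e7oHTHsouOZJxla3CbNERfkapZlYlSqVyLhkpvT4ergsaMUahoayArQcYAFGSL9umMNFFXY5lTjEZ032dfTqHvrN/zxI/XbUqSS1Z/1K7BwXudhYVPS3qcTKKAuDpTn5pBZ3uhsWWkdbyIiFjBjLfp9dbWACoz/uTNJk1oWIhGNTqguu3JSZLDmhwiS0QRdVs0Q4U6MpJX0Z2zoIDIklqXYS1UdbtoRrdfRWtsb7mQhr3CW6m6cKJd15d+RSKcV7whqEqMgbaKLnNqhKsYtFk/dy9t1KLKpz6XvJZUClwcfqcnbhgck3VHgx9XnvA+57HuRqjXkdXDeDqWs4+aaaPCuWF1y1GnYJOoqYd5SqppZktsvsp4HSc6fW5Ui5hFhHe7wI653ImcLAcLclgYsLUgAu3o8YCR7n5JQ0L8tpNySqO3ctB/hjCH2HqKjmzGlWGys6uAQLZUUlSBx8mWLiRfk3VTmXBOSHc1d5BYxC2Ae4Ler7rq4tvwMpKCyQCFL+s6YRU0u7VCVTYhYXMdQWolOdRFjUO5im/E77rjvnOzPFR6y7qQPhhWoZBaZq1ycpW4aZOgeHKzcpOpf6ObglmS4XunHyxggK9gOUnfUKf/jYD25NjzdWjRZro7KoEnNEspuKNG0n6NSVSat1WSejmvptbblKfEg22wjXejUn58sW5uZ4pbX11+t2SVW3HRq4BOIuBYdEQ6V3Y9Z340iElRz6aEmDWHV5E+Go0hiNp5nkW0aC1cY9GBm45FiHpMd4lNjUx9jKJ4WWSKvHx5TUxvXMxJsTKzgOalVSJ2XKdPknw4YLIsimTIhcvRsDjUgNHOqd/fjzOChSFKa7GcmJBbkWlafZOOiYx3SlN9qpVuSHR2z1pdOndvriYHVJsFoVWDfDOWnT96pl9Y6OeTBUcYbm89rqxhmNyNbCRYgzJRtac9b5Jxh12Md6F9fm9sjH5yQ3x4sYzBWkusaEO91liNS+r9eqz9sB4zP2+Ka13c1uz1rzzt/Mz/J7XuV8qHxXdYQyxoWy2OgdeTf7hbiHhfhHVegXprhIByi3tiRWUuXDAsZkAkxdQjlv91PSpdKrukZLWUHNiBYiAdO4U7lbc3tD5noHZ6lmimj2y0H0x750xgtK8rU1eJoYx9c4Rgan5pjG1zjGOXTX2dYmHlUGbG/9m7BC8kN5xdRdq0VSBCkIxOZYtOc21EfIFLkZlacIJRarFIQxdUe6wf9WJlOXSwsHOGk5Bie4JSaXSZhmvItRg/Fy0GgN0/VcxEX2T/1dX2PgpUm16Tk6+WkHaceI6ejaincZeXrXKEODV8Zht6wb1t3X5aQZIhIntDx0nj/nB6J3YpNnVPpR2Y1fbzWrumUs+hWjHCmDc6XxJakrB4fJmhpG6FiJVvfotte2Rzm5l6YkSPVCB9otWfeJjF/cz/znj/AIwpAJ37+tH6EQ2Xgt7y8Nvt1un1ADzBzCFTcxwpUaSuf7KFWV2AoGtro6mGaXOBg2x3gqV5SSxlPVqy05inPcYoWXg2Ui08/dfOBiA1nvyhSxDKPeKdoMt719t0HAdU25qUQZtkX72DbaSqXEefvICzu62bXFuGmHd5joppSjJiRbZqZolV3XmBsZXwI1KF0uihSc7sWEcNLZAHTJ4AZOIj+oBKIwgrb+Upcmioto5CPGw+T21ZjpQ+w6l+h0lpnJNcj2V2RkF6gLJ2PIeE3LU6XlED5EMf1NNtjTtOF6iq2UWRj3YnNYQDIpUHyipUwzgz"/>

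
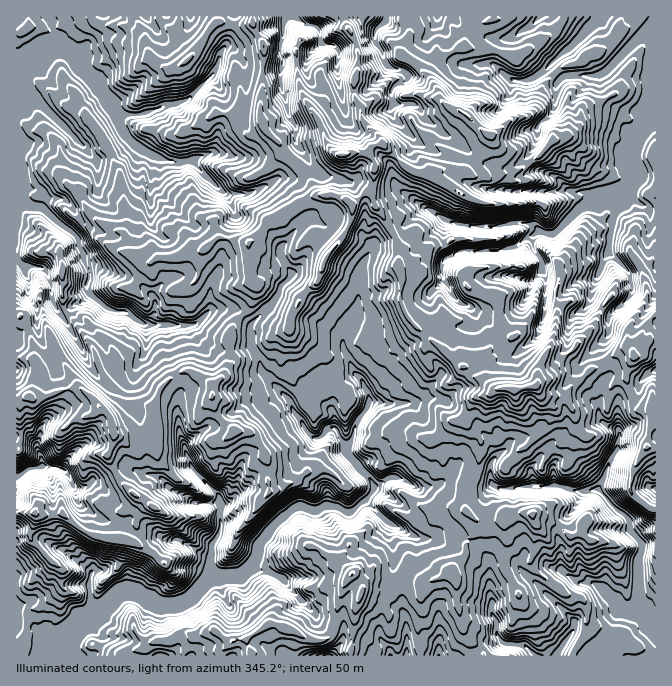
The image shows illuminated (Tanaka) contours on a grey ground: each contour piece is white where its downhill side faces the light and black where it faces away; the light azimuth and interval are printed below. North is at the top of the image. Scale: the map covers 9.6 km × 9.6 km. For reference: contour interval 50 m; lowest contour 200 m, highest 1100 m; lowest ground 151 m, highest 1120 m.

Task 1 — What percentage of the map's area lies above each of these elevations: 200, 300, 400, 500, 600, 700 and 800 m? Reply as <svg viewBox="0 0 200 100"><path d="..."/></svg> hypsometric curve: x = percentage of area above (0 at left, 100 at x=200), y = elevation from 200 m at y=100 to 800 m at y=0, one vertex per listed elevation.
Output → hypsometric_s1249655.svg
<svg viewBox="0 0 200 100"><path d="M186 100l-20-17-20-16-25-17-37-17-33-16-28-17"/></svg>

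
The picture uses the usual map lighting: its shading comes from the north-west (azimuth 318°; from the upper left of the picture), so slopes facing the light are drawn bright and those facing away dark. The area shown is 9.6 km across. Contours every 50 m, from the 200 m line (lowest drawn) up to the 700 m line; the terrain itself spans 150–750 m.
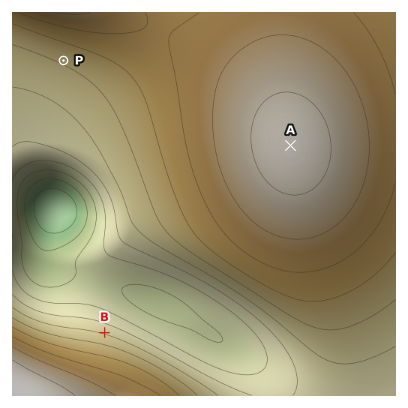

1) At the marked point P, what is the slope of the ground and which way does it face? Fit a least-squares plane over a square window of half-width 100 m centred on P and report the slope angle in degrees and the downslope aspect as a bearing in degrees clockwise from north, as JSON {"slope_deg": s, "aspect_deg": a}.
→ {"slope_deg": 5, "aspect_deg": 205}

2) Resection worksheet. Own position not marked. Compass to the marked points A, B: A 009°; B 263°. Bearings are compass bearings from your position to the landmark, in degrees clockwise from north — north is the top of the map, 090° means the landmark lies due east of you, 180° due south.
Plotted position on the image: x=264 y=313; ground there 440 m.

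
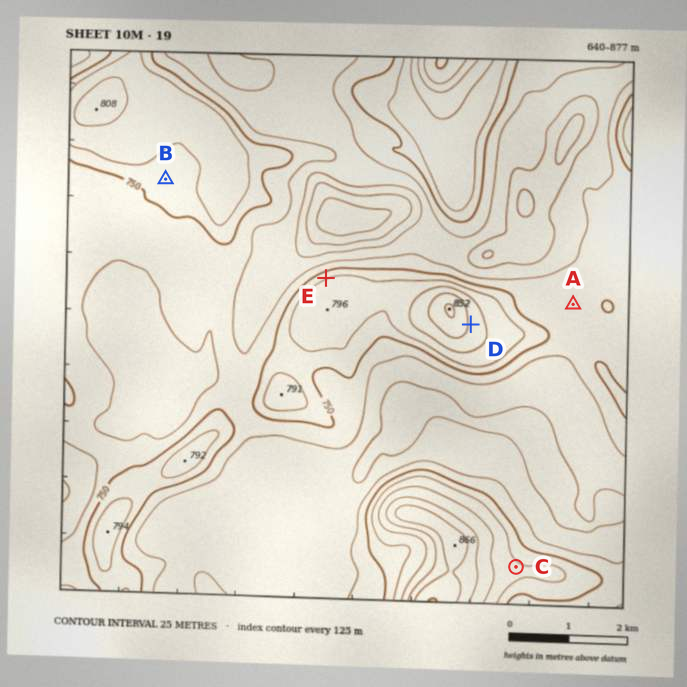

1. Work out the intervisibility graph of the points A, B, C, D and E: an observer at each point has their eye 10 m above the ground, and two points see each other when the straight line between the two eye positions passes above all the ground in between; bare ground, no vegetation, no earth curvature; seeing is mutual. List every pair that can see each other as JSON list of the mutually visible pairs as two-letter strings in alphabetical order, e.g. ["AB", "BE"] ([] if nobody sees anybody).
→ ["AC", "AD", "CD"]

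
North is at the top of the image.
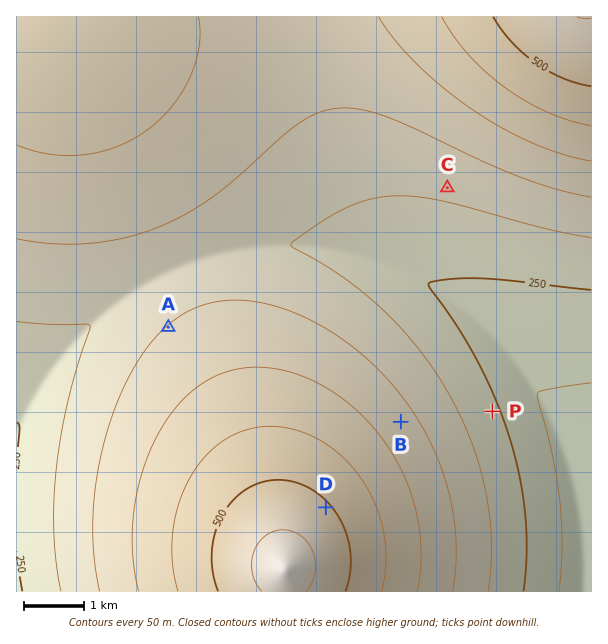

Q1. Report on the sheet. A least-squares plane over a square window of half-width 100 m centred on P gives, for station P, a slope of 4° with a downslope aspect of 68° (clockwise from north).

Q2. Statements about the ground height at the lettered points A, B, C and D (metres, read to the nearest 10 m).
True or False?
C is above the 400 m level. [False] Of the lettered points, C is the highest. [False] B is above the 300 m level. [True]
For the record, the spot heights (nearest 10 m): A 350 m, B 370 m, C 310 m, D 510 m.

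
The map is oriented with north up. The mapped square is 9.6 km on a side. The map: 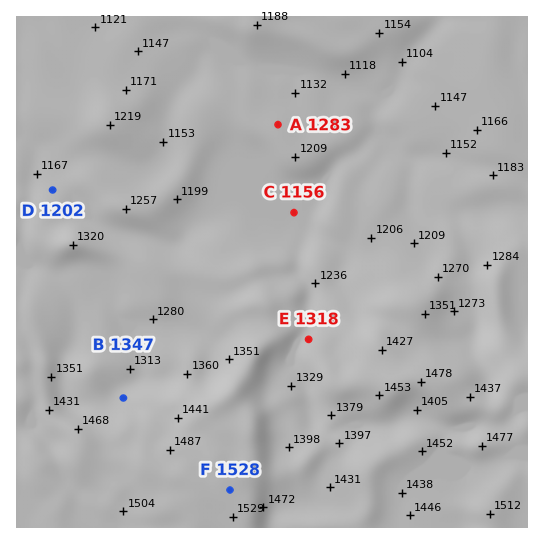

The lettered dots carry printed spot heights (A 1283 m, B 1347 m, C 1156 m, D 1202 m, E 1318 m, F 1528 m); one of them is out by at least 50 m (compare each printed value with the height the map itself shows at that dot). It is A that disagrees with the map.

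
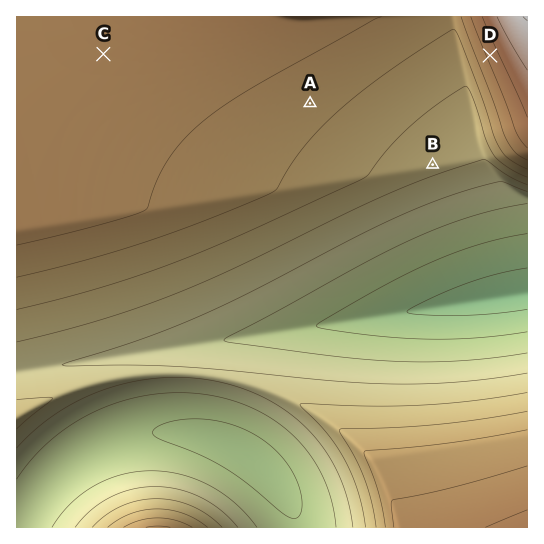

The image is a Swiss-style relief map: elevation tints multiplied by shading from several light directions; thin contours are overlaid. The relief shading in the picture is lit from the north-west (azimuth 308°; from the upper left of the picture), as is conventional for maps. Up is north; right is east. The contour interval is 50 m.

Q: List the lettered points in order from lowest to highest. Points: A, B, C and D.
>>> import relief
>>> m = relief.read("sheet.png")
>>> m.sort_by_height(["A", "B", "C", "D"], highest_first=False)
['B', 'A', 'C', 'D']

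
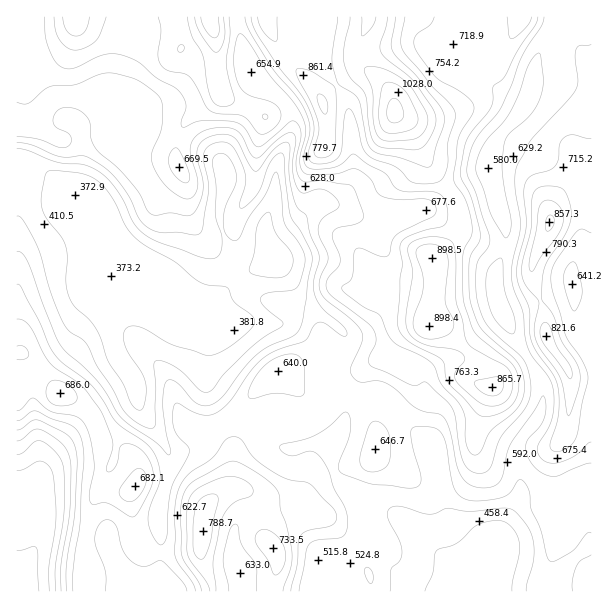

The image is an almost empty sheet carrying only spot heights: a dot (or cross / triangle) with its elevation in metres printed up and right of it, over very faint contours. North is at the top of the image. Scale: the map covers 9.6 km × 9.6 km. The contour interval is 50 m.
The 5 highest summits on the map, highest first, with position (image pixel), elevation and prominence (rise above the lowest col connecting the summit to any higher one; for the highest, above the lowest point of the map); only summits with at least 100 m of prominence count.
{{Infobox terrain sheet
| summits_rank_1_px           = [395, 113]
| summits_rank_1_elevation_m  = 1066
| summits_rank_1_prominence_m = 785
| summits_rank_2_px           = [432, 258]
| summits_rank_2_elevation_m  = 899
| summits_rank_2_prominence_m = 127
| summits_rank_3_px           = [549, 222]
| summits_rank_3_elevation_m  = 857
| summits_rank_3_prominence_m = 219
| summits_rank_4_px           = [203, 533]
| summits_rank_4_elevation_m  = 789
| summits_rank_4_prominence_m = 205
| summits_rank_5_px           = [60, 393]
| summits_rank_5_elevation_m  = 686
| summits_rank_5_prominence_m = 131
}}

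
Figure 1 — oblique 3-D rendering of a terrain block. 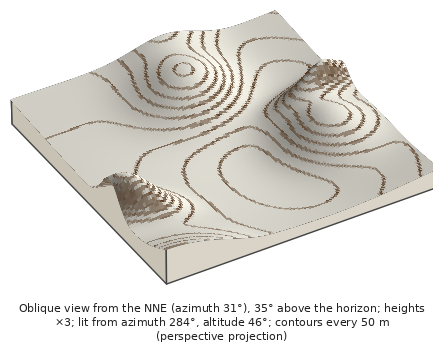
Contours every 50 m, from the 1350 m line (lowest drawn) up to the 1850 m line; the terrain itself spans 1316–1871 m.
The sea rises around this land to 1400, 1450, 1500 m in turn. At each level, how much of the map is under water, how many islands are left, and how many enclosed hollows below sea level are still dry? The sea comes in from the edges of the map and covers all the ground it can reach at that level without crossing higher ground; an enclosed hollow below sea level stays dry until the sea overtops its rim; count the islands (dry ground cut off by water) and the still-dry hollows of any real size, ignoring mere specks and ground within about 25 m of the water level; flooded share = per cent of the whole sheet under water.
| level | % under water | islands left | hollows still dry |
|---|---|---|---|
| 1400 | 21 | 0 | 0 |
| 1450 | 37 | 0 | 0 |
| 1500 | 58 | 0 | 0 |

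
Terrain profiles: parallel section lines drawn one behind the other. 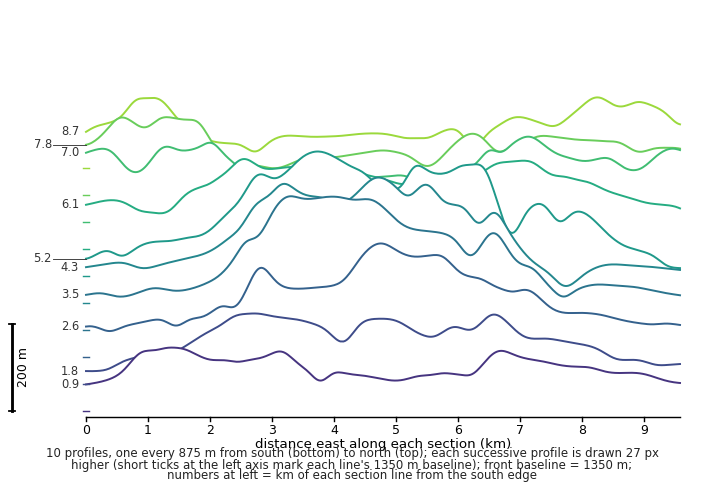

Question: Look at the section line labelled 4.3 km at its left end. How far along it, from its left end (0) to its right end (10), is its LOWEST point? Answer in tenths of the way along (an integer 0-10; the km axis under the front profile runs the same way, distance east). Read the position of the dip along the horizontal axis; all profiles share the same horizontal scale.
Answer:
8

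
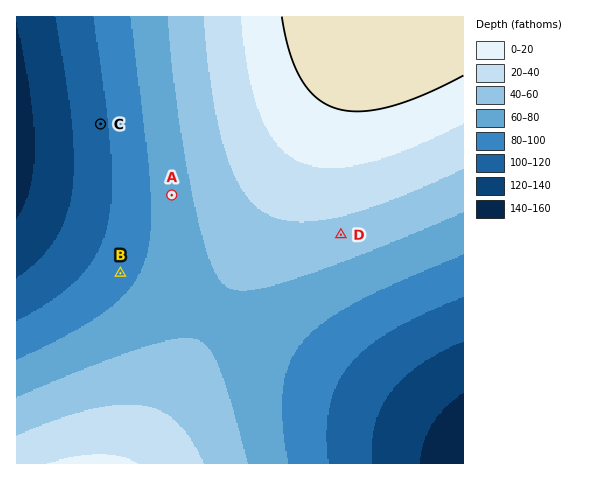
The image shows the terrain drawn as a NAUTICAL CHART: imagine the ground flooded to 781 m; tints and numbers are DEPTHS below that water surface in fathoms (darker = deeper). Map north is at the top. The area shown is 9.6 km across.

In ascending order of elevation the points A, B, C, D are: C B A D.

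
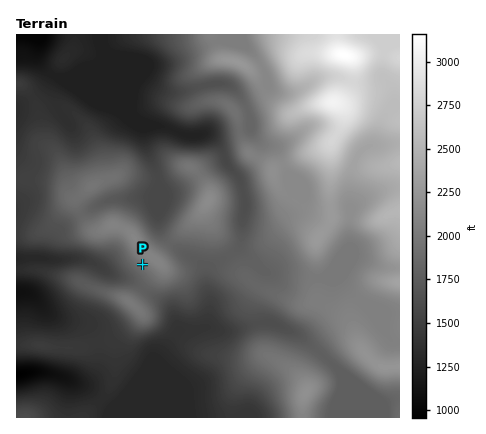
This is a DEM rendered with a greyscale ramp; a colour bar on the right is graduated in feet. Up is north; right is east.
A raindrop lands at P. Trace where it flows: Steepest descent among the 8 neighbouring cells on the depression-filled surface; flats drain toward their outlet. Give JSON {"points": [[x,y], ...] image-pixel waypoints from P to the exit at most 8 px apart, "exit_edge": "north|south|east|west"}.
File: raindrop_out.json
{"points": [[142, 264], [134, 272], [126, 276], [118, 276], [110, 274], [102, 268], [94, 264], [86, 260], [78, 260], [70, 260], [62, 260], [54, 260], [46, 258], [38, 258], [30, 258], [22, 258], [16, 258]], "exit_edge": "west"}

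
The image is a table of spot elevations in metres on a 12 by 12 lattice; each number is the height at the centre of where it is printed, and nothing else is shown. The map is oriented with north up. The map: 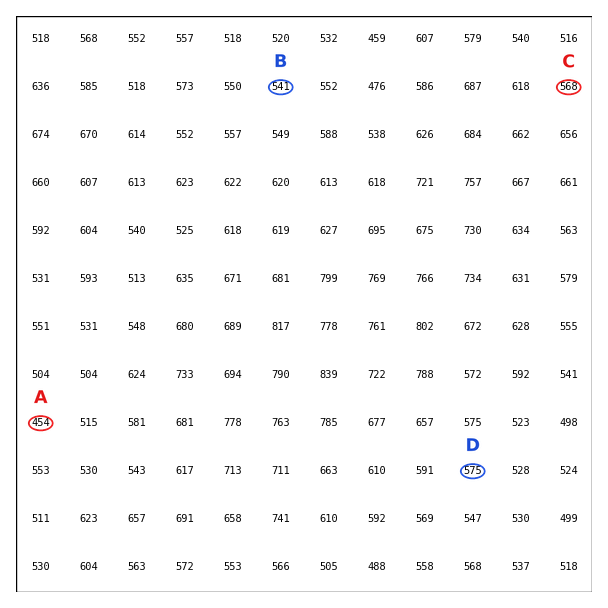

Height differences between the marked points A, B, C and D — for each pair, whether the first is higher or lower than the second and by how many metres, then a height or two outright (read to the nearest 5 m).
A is lower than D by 120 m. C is higher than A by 115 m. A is lower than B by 85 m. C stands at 570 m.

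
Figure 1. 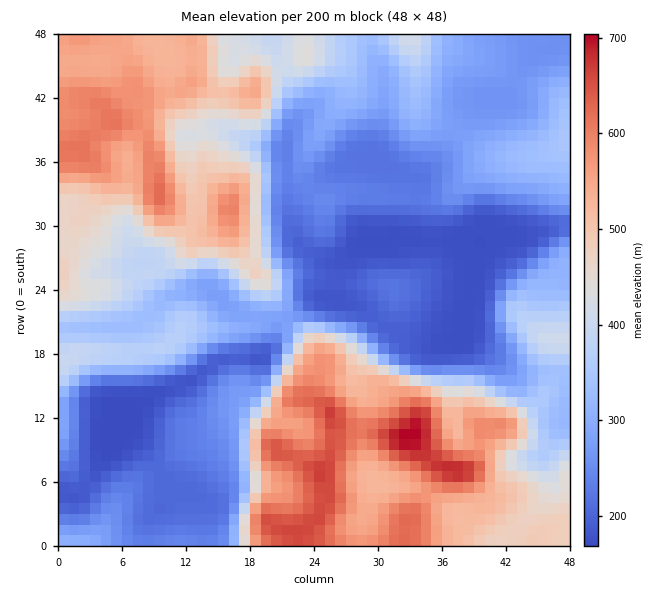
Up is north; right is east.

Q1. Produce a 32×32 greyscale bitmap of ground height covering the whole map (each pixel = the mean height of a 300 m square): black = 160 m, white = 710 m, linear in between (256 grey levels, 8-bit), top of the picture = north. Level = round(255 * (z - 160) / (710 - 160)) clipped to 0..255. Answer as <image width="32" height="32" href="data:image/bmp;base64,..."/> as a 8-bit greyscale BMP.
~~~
<image width="32" height="32" href="data:image/bmp;base64,Qk02CAAAAAAAADYEAAAoAAAAIAAAACAAAAABAAgAAAAAAAAEAAATCwAAEwsAAAABAAAAAAAAAAAAAAEBAQACAgIAAwMDAAQEBAAFBQUABgYGAAcHBwAICAgACQkJAAoKCgALCwsADAwMAA0NDQAODg4ADw8PABAQEAAREREAEhISABMTEwAUFBQAFRUVABYWFgAXFxcAGBgYABkZGQAaGhoAGxsbABwcHAAdHR0AHh4eAB8fHwAgICAAISEhACIiIgAjIyMAJCQkACUlJQAmJiYAJycnACgoKAApKSkAKioqACsrKwAsLCwALS0tAC4uLgAvLy8AMDAwADExMQAyMjIAMzMzADQ0NAA1NTUANjY2ADc3NwA4ODgAOTk5ADo6OgA7OzsAPDw8AD09PQA+Pj4APz8/AEBAQABBQUEAQkJCAENDQwBEREQARUVFAEZGRgBHR0cASEhIAElJSQBKSkoAS0tLAExMTABNTU0ATk5OAE9PTwBQUFAAUVFRAFJSUgBTU1MAVFRUAFVVVQBWVlYAV1dXAFhYWABZWVkAWlpaAFtbWwBcXFwAXV1dAF5eXgBfX18AYGBgAGFhYQBiYmIAY2NjAGRkZABlZWUAZmZmAGdnZwBoaGgAaWlpAGpqagBra2sAbGxsAG1tbQBubm4Ab29vAHBwcABxcXEAcnJyAHNzcwB0dHQAdXV1AHZ2dgB3d3cAeHh4AHl5eQB6enoAe3t7AHx8fAB9fX0Afn5+AH9/fwCAgIAAgYGBAIKCggCDg4MAhISEAIWFhQCGhoYAh4eHAIiIiACJiYkAioqKAIuLiwCMjIwAjY2NAI6OjgCPj48AkJCQAJGRkQCSkpIAk5OTAJSUlACVlZUAlpaWAJeXlwCYmJgAmZmZAJqamgCbm5sAnJycAJ2dnQCenp4An5+fAKCgoAChoaEAoqKiAKOjowCkpKQApaWlAKampgCnp6cAqKioAKmpqQCqqqoAq6urAKysrACtra0Arq6uAK+vrwCwsLAAsbGxALKysgCzs7MAtLS0ALW1tQC2trYAt7e3ALi4uAC5ubkAurq6ALu7uwC8vLwAvb29AL6+vgC/v78AwMDAAMHBwQDCwsIAw8PDAMTExADFxcUAxsbGAMfHxwDIyMgAycnJAMrKygDLy8sAzMzMAM3NzQDOzs4Az8/PANDQ0ADR0dEA0tLSANPT0wDU1NQA1dXVANbW1gDX19cA2NjYANnZ2QDa2toA29vbANzc3ADd3d0A3t7eAN/f3wDg4OAA4eHhAOLi4gDj4+MA5OTkAOXl5QDm5uYA5+fnAOjo6ADp6ekA6urqAOvr6wDs7OwA7e3tAO7u7gDv7+8A8PDwAPHx8QDy8vIA8/PzAPT09AD19fUA9vb2APf39wD4+PgA+fn5APr6+gD7+/sA/Pz8AP39/QD+/v4A////AD8+Oi8kICIkIyIudsbg5+bdzL+/zdfTvqulmZOTl5eVJycvLSAYGBoaGiZz0uXj5uPKtrXG19S9qaekm5STlZUQESApIRcUFRUWHVa8z83a5tm7sbvLz7mrqaunm5CLjQ0NFCEhGRUVFRgeP5W6w9fm27irrLK6w8nFtqadkIKDFxAKEhkYFRYZHiRBk77M4OvYtauuuMri8O7On4l8cX8kEwYGDBEWHSAjKEur2d3e5d2/tcjf7Ozi18ideGRebS8UBQQFCRUfIiUrTbLb0cjY4c/O6fr447y2wbScdlpWNRUFBAQHFB4iKC9Hmr67vtnk09Li8vncrbfHxrR4U0s0FQUEBAUOGR8oMTxrq8fP4+HDu8XY6M6msK6kimVVSz4aCQcHBgcMFCMwND+MzdfVw6yttL28ooiLfmFOUVhOYEIrJyYhGBALFScsJE+rxcS1pamjiGZVUFBDNDZDUVBtZ19dWlZQPyMQERMOJIG3w7aWf1AqFxIUFRohMUpYWmZnZGFfX2JeTTUmHxgZUpqumnVFHBALCAcHDh06Xm9wVVNRUE9SWWBcUEY/OTE+ZGRPOBsRDw0JBwYKJVBpbm5nY15ZVE9QWldHOjk8PDYmGRIPDxMUEAsHBgowXF9eX4eBenFkVklHQjk4R1lYNRIKCgwSGRoUDQgGCSZPUU9PjoF8dmpmXU4/Okhth3I1FQ4NEBYaGRUPCQYHFDFESEeQgndvaGdqb2VccYmLXCoWDAoKDg8PEA0JBgYLFSg+RYyIgHdsa3CHmJOenIA/FxAPCwcHBwcICQcGBgcJDiM6jYyFenKAkpmhqritfjYUFhwTCAcHBgcIBwYGBgcIDhuPkYyBfaC7r6Cux7Z6MBgcIxoODg4OERMSCwgICw8VGo+SlpWXv9K3nq3HuXcuHiMnJB8eHh4eISghGBsiJzA2oaKtsK3F0q2aprKxfDMjJiQjIR8eHR0hLTMzNzs9QEXFx8m8ssXInpWamZh1NCUpIR0cGxsbHSErNz9ESUtMTtHSy7mzx72Oi46Fd1wtJTIrHxsaHCEmKC44QUdMT1JUz9HNxr7Eq4F9f3NoXDQlNDkrIR4iLzc0NDc7P0RITlbHys7SycGli4R9eX57TSsxPTw0Li8+RD02MzM0NjtGU8bKz8zEwLGmnJKWoJ5rPTY8REQ9OEVMQDQwLy8wNEJPxMfHwsO/tLWzpaCrsH5YTERKS0M8SFFDNTEwLzA0QEi2trW3v7itr7WghpGffnBsXldSRT9OWUk6NjQzMDE2OrS0s7S2sKussJ1+fYBzeIJyYVZHSl9lUEA7NzUwLS4vuby3t7Osq66ymn16cm13f3JhV01Zb3BUQzw3NDAtLSw="/>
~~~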